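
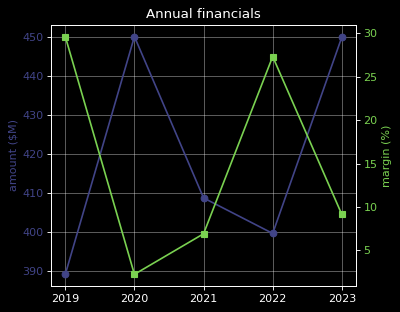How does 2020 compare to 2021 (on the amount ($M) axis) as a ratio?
≈ 1.1×

2020 ≈ 450, 2021 ≈ 410; 450/410 ≈ 1.1.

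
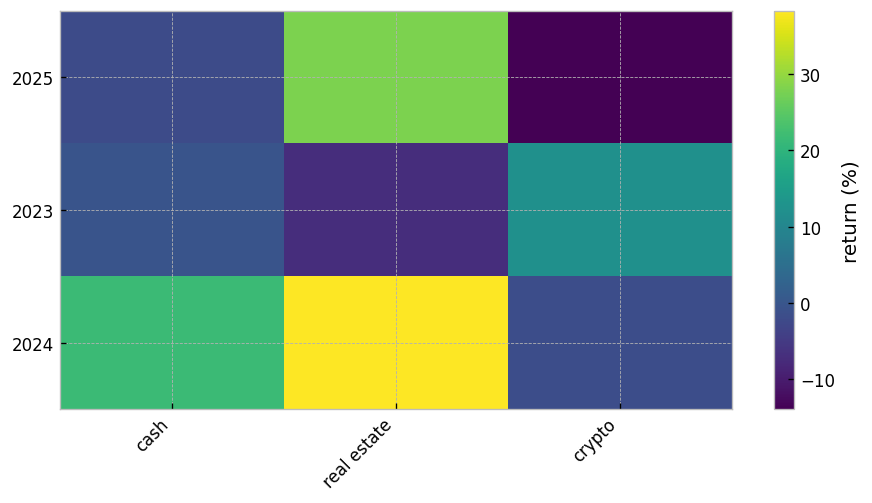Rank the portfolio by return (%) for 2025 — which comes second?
cash

Top 3 for 2025: real estate ≈ 30, cash ≈ 0, crypto ≈ -15.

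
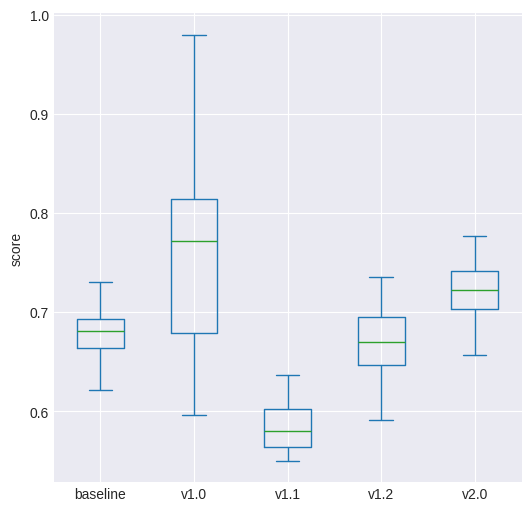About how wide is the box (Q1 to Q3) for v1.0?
≈ 0.14

Q3 ≈ 0.82, Q1 ≈ 0.68; IQR ≈ 0.14.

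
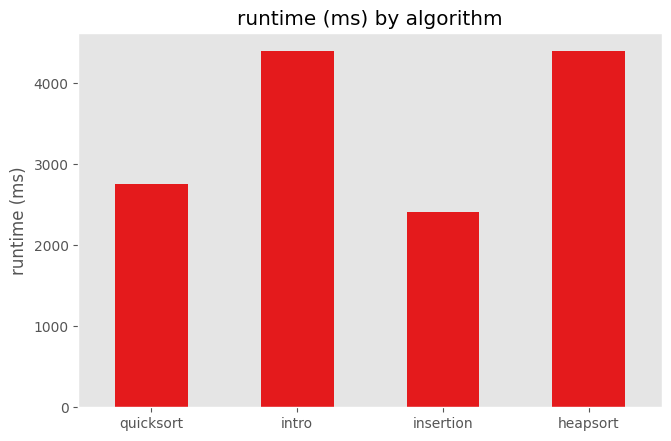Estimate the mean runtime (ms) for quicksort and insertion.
(3000 + 2500) / 2 ≈ 2750.

≈ 2750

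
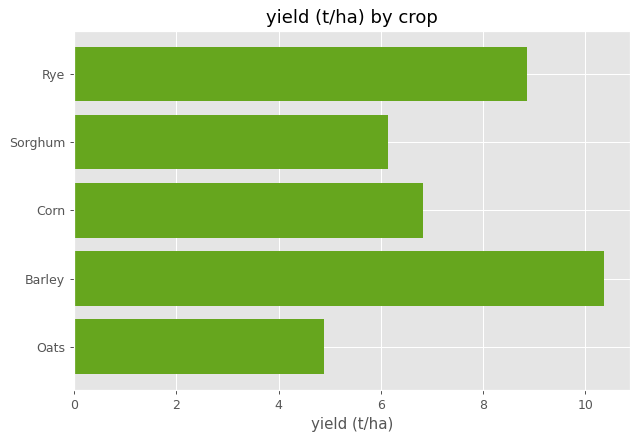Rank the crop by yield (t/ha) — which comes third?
Corn

Top 4: Barley ≈ 10, Rye ≈ 9, Corn ≈ 7, Sorghum ≈ 6.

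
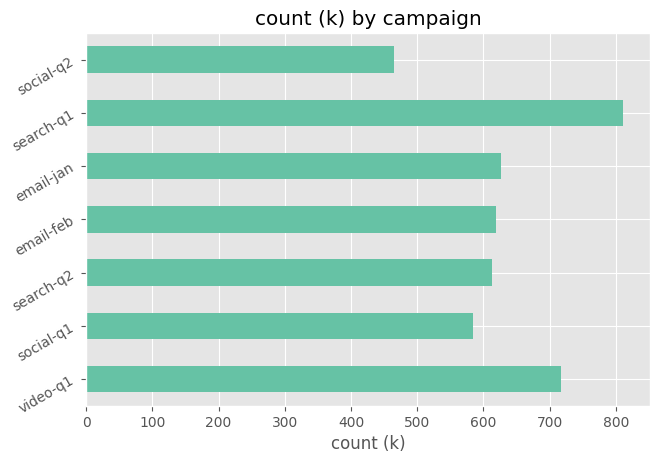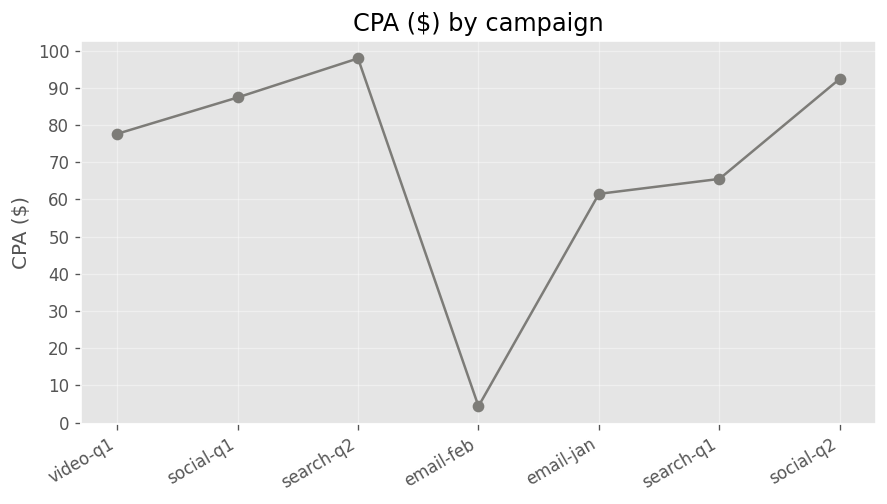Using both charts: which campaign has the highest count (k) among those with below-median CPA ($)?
Chart 2 median CPA ($) ≈ 80; below-median campaigns: email-feb, email-jan, search-q1. Among those, search-q1 has the highest count (k) (≈ 800).

search-q1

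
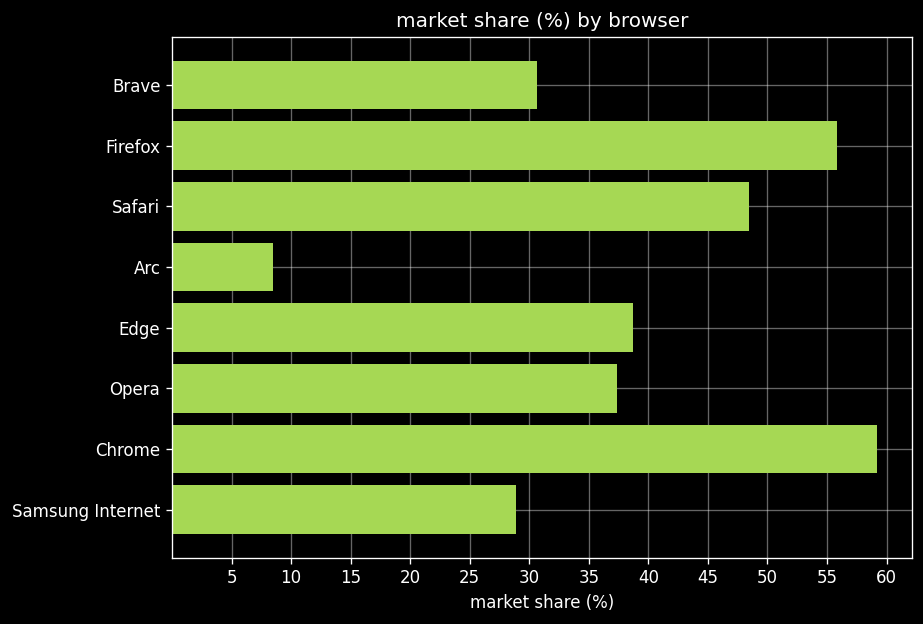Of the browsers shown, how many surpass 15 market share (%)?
7

Above 15: Brave, Firefox, Safari, Edge, Opera, Chrome, Samsung Internet.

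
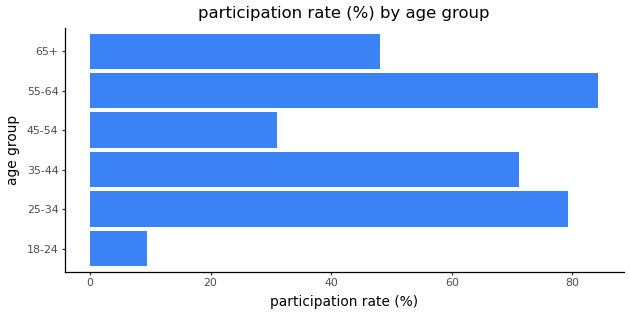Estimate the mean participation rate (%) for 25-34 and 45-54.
(80 + 30) / 2 ≈ 55.

≈ 55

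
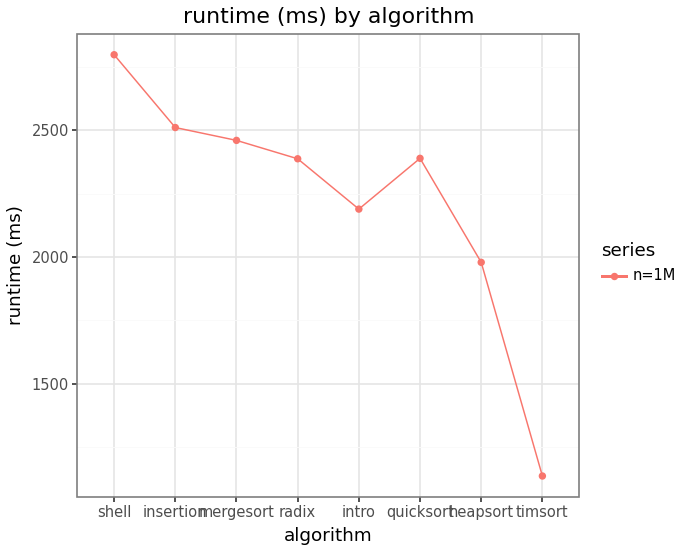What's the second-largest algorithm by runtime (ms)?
Top 3: shell ≈ 2800, insertion ≈ 2600, mergesort ≈ 2400.

insertion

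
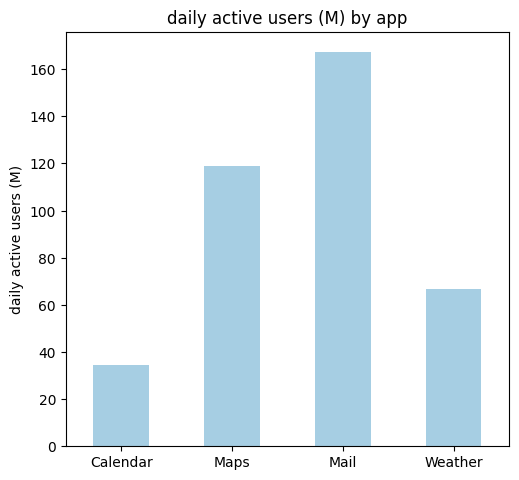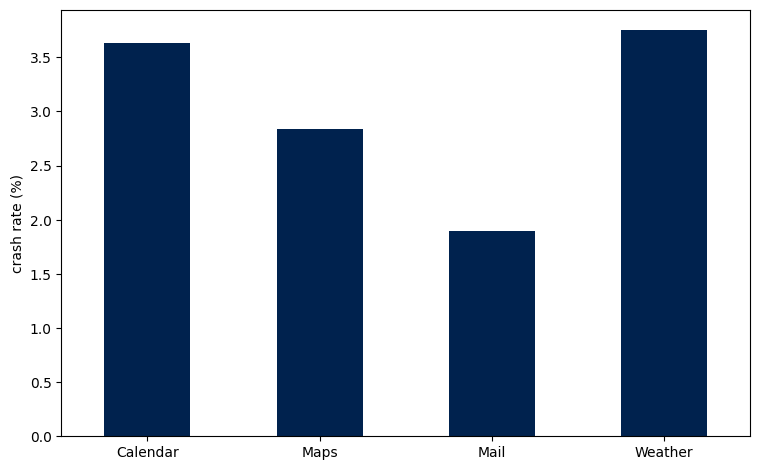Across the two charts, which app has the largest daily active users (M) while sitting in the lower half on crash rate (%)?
Mail

Chart 2 median crash rate (%) ≈ 3; below-median apps: Maps, Mail. Among those, Mail has the highest daily active users (M) (≈ 160).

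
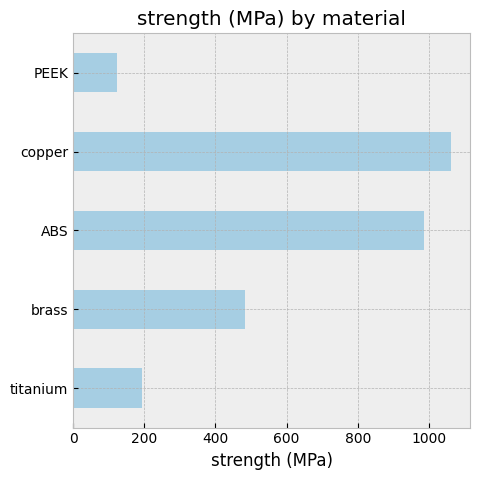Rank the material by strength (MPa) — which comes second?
ABS

Top 3: copper ≈ 1100, ABS ≈ 1000, brass ≈ 500.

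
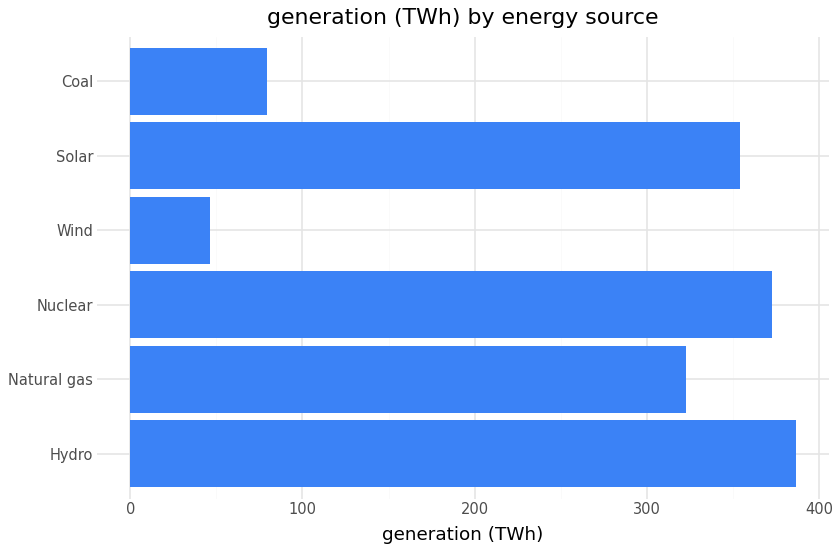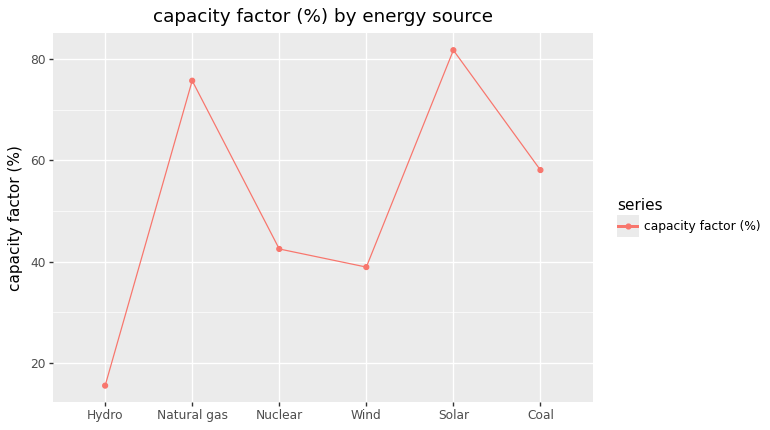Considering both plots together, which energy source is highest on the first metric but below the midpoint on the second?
Hydro

Chart 2 median capacity factor (%) ≈ 50; below-median energy sources: Hydro, Nuclear, Wind. Among those, Hydro has the highest generation (TWh) (≈ 400).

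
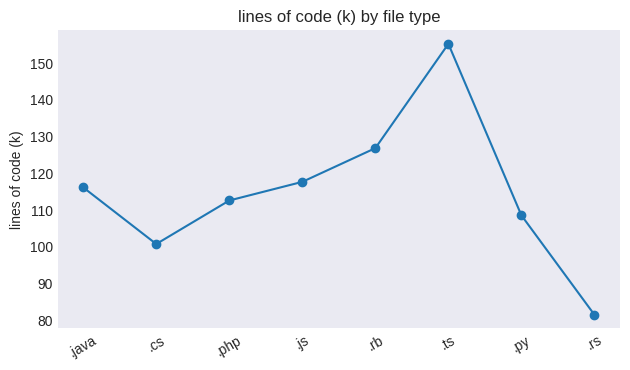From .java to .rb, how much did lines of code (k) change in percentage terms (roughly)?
.java ≈ 120, .rb ≈ 130; (130 − 120) / 120 ≈ +8.3%.

≈ +8.3%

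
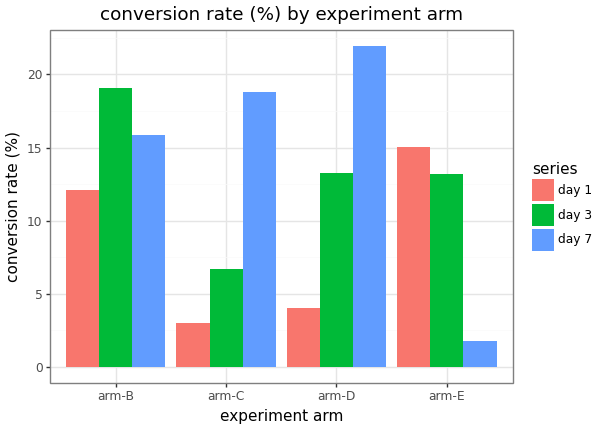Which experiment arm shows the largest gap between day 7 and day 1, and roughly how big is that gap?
arm-D, ≈ 18 %

arm-D: day 7 ≈ 22, day 1 ≈ 4 → gap ≈ 18. Next-largest (arm-C) is only ≈ 14.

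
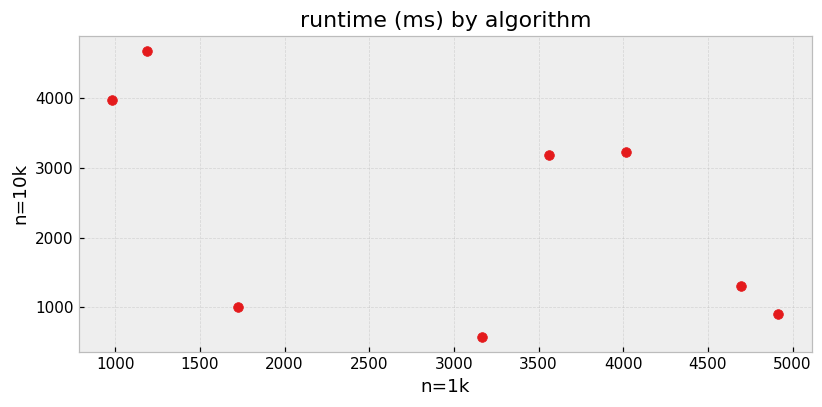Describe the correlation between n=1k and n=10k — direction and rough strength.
negative, moderate

Points are negatively correlated; moderate (|r| ≈ 0.5).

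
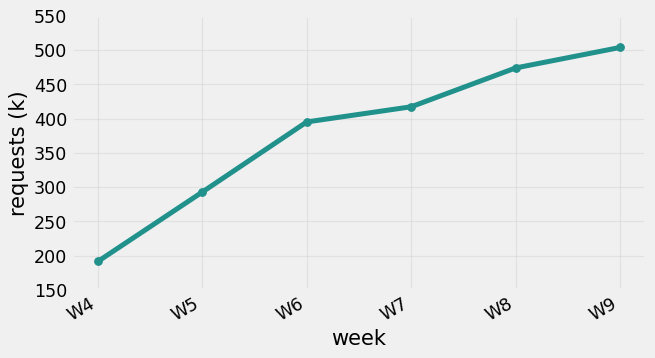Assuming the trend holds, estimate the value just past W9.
Last three: 400, 450, 500 → slope ≈ 50/step → next ≈ 550.

≈ 550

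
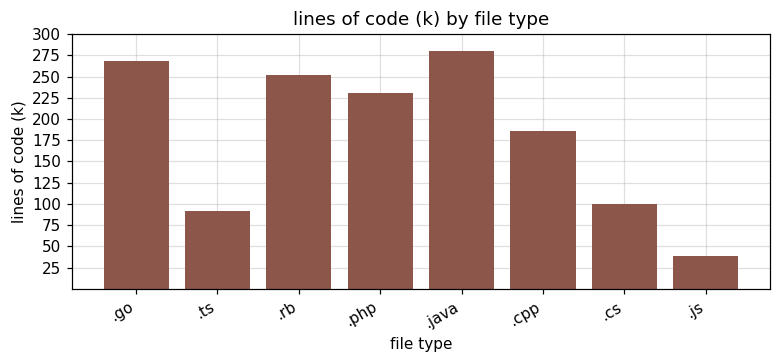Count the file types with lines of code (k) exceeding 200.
4

Above 200: .go, .rb, .php, .java.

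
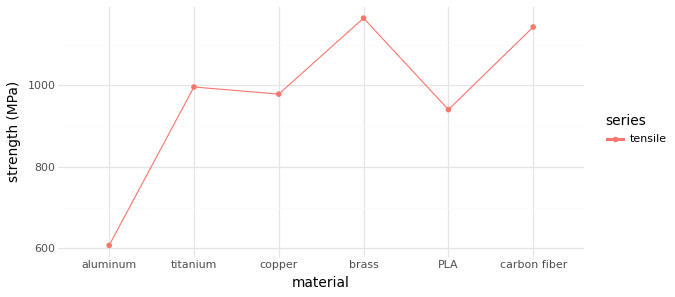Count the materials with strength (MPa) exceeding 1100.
2

Above 1100: brass, carbon fiber.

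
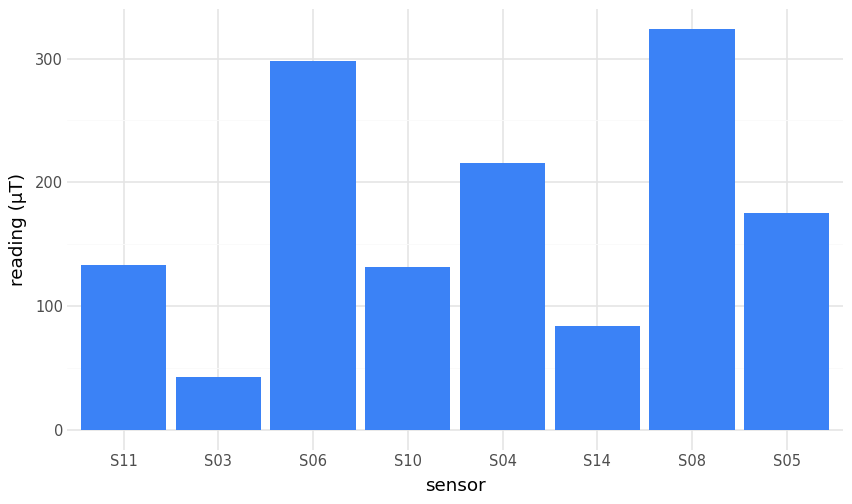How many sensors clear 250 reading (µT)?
Above 250: S06, S08.

2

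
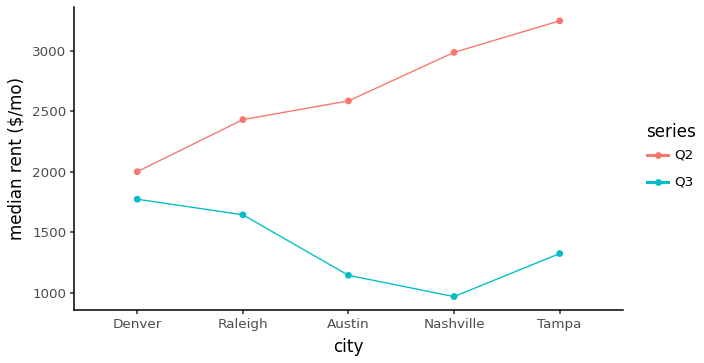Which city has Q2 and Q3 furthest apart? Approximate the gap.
Nashville, ≈ 2000 $/mo

Nashville: Q2 ≈ 3000, Q3 ≈ 1000 → gap ≈ 2000. Next-largest (Tampa) is only ≈ 1800.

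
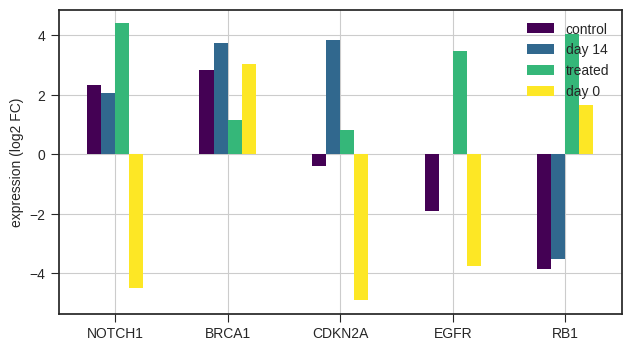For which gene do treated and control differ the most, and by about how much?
RB1, ≈ 8 log2 FC

RB1: treated ≈ 4, control ≈ -4 → gap ≈ 8. Next-largest (EGFR) is only ≈ 5.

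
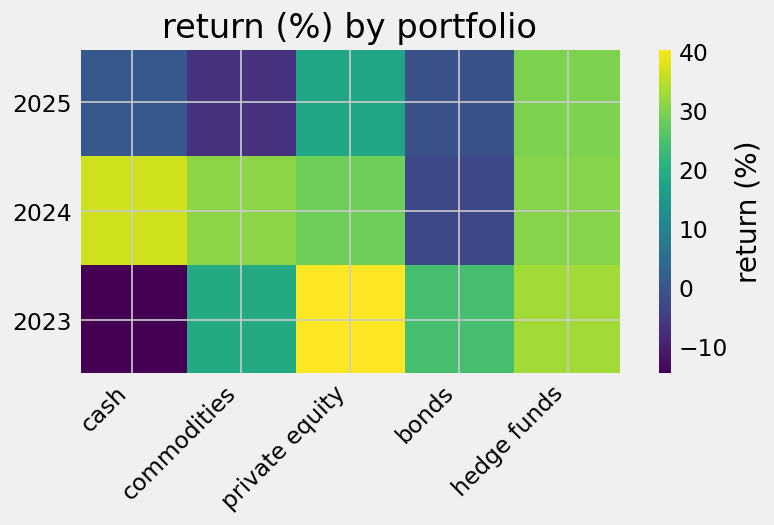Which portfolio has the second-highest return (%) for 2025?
private equity

Top 3 for 2025: hedge funds ≈ 30, private equity ≈ 20, cash ≈ 0.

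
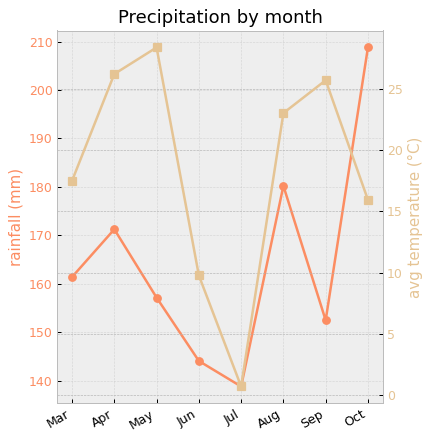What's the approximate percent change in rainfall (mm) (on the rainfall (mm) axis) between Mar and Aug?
≈ +12.5%

Mar ≈ 160, Aug ≈ 180; (180 − 160) / 160 ≈ +12.5%.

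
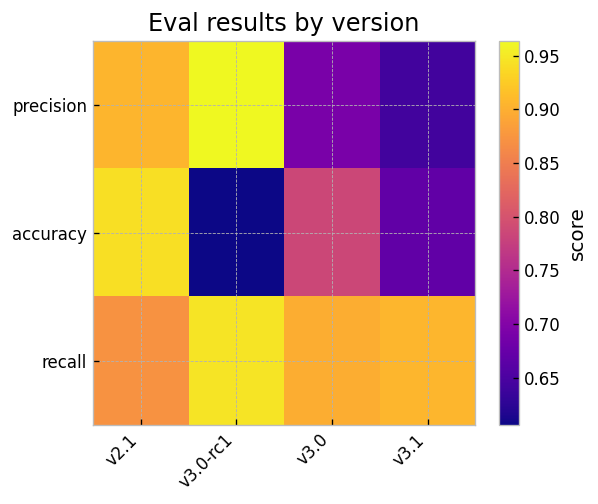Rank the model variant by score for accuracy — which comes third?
v3.1

Top 4 for accuracy: v2.1 ≈ 0.95, v3.0 ≈ 0.80, v3.1 ≈ 0.65, v3.0-rc1 ≈ 0.60.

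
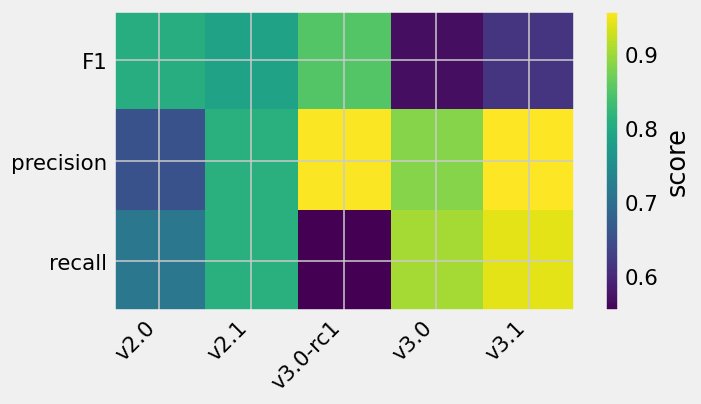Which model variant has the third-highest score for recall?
Top 4 for recall: v3.1 ≈ 0.95, v3.0 ≈ 0.90, v2.1 ≈ 0.80, v2.0 ≈ 0.70.

v2.1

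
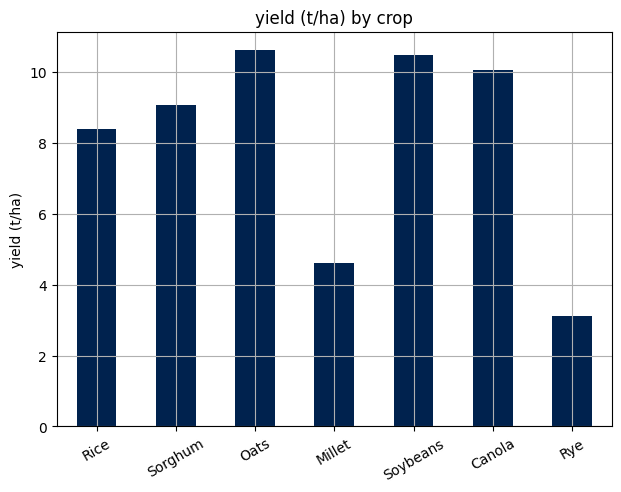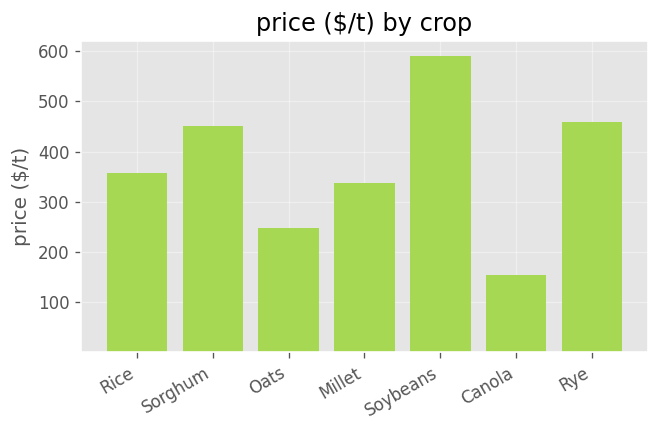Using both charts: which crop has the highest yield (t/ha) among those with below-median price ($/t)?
Oats

Chart 2 median price ($/t) ≈ 400; below-median crops: Oats, Millet, Canola. Among those, Oats has the highest yield (t/ha) (≈ 11).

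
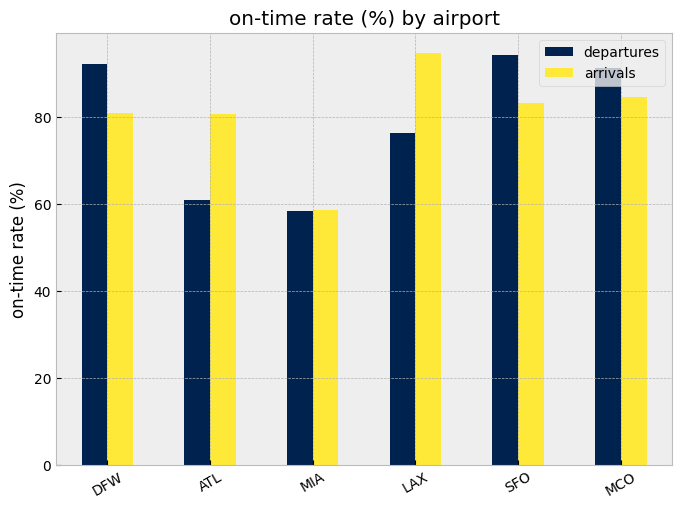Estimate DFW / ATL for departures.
≈ 1.5×

DFW ≈ 90, ATL ≈ 60; 90/60 ≈ 1.5.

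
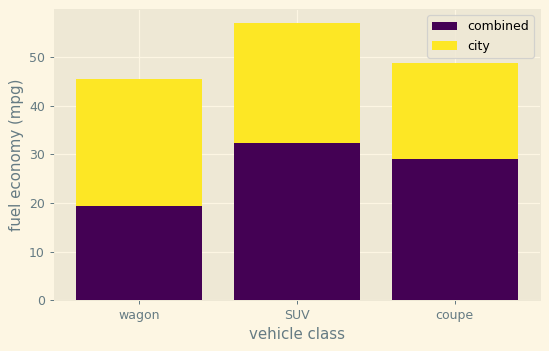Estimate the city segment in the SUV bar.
city top ≈ 55, bottom ≈ 30; segment ≈ 25.

≈ 25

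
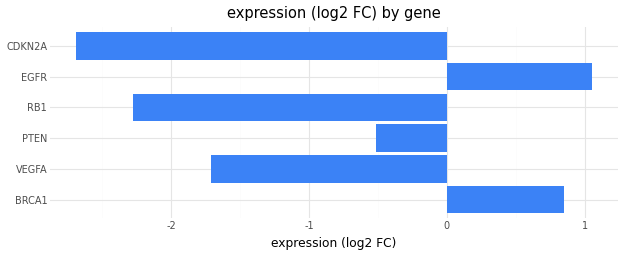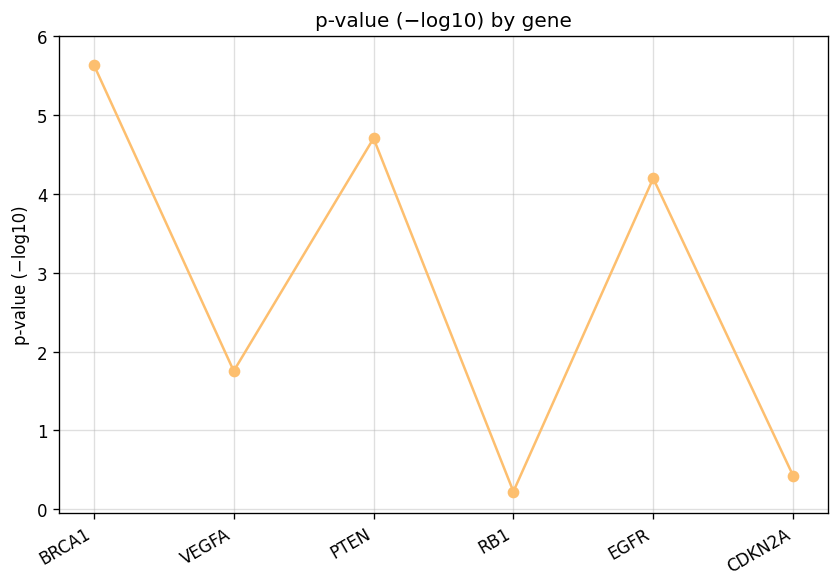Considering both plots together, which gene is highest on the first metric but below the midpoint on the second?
Chart 2 median p-value (−log10) ≈ 3; below-median genes: VEGFA, RB1, CDKN2A. Among those, VEGFA has the highest expression (log2 FC) (≈ -1.7).

VEGFA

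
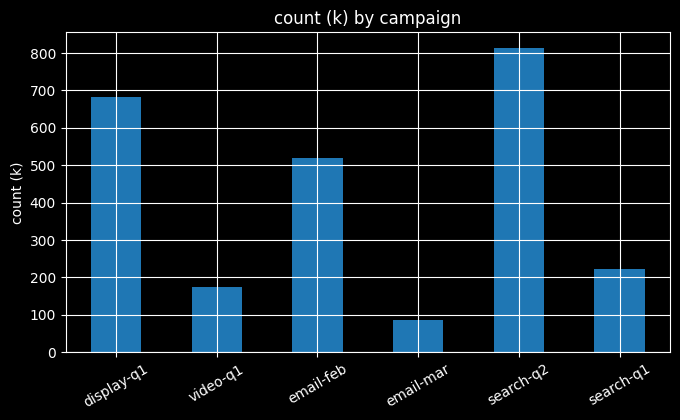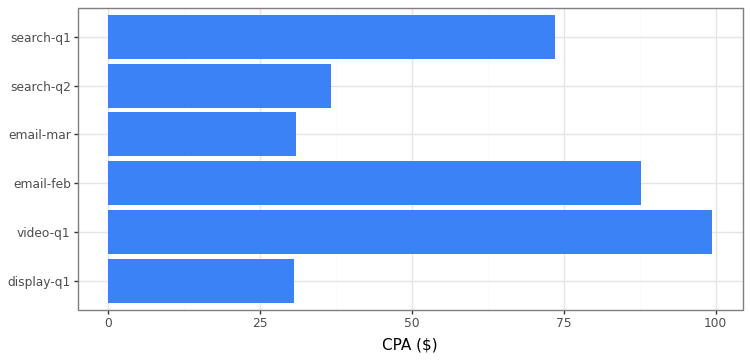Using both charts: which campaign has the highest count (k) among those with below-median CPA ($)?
search-q2

Chart 2 median CPA ($) ≈ 60; below-median campaigns: display-q1, email-mar, search-q2. Among those, search-q2 has the highest count (k) (≈ 800).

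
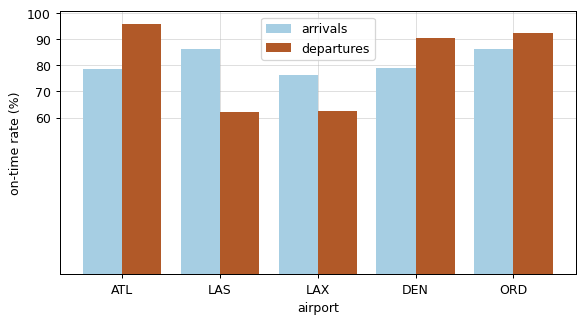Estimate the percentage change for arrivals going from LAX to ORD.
≈ +12.5%

LAX ≈ 80, ORD ≈ 90; (90 − 80) / 80 ≈ +12.5%.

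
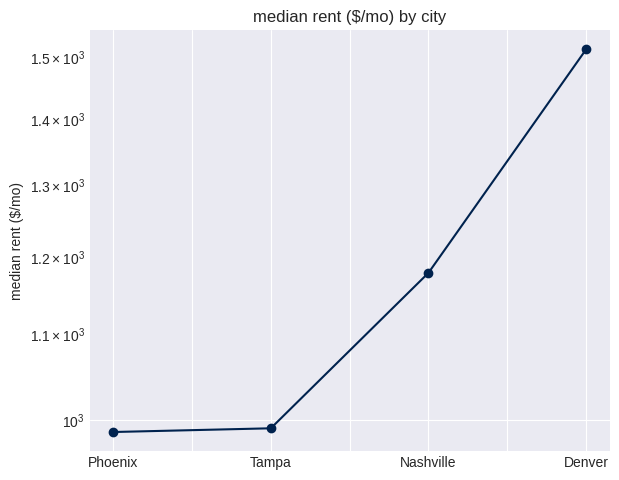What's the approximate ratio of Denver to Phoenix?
≈ 1.5×

Denver ≈ 1500, Phoenix ≈ 1000; 1500/1000 ≈ 1.5.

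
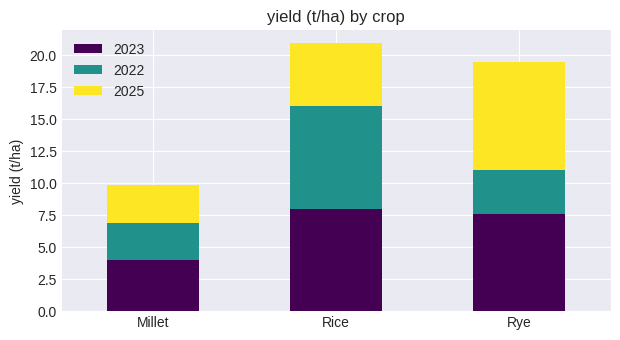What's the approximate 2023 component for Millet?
2023 top ≈ 4, bottom ≈ 0; segment ≈ 4.

≈ 4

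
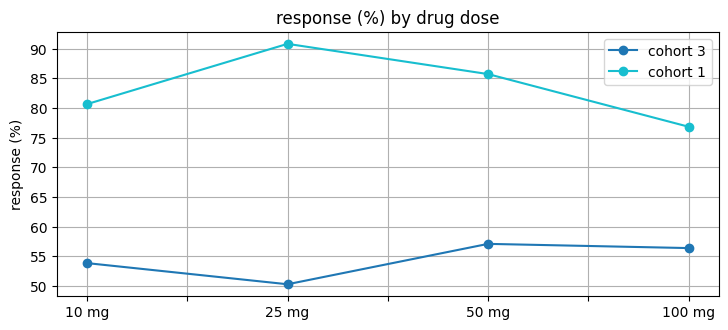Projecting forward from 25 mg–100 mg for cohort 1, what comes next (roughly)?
Last three: 90, 85, 75 → slope ≈ -7.5/step → next ≈ 67.5.

≈ 67.5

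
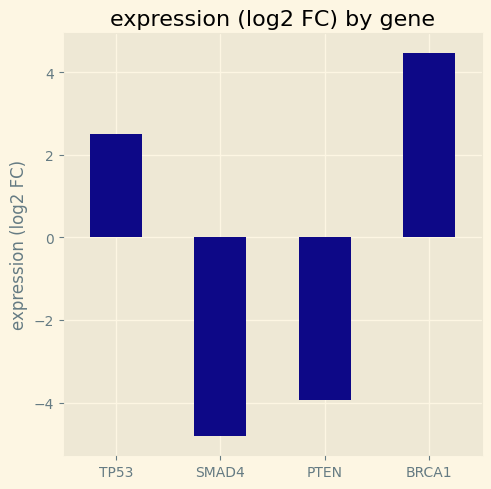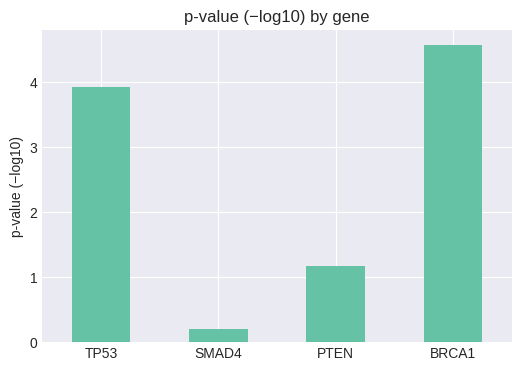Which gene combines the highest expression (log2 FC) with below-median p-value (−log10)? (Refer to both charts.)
PTEN

Chart 2 median p-value (−log10) ≈ 2.5; below-median genes: SMAD4, PTEN. Among those, PTEN has the highest expression (log2 FC) (≈ -4).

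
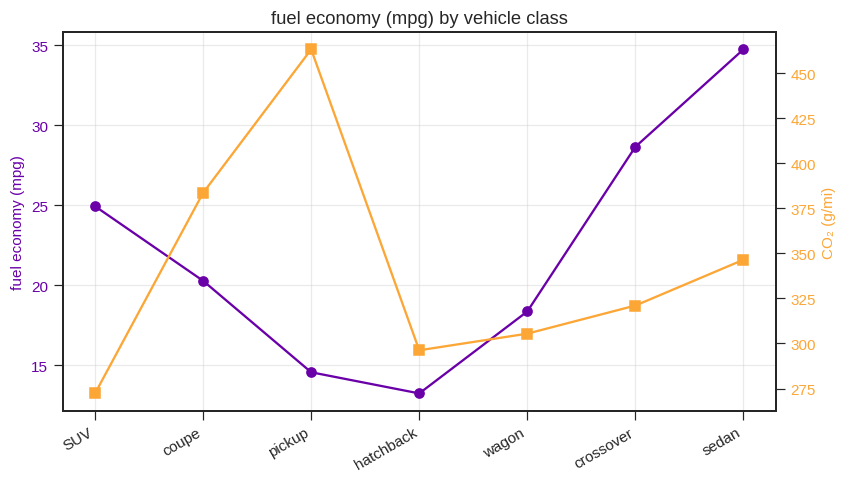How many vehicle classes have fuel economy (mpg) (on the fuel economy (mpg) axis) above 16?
Above 16: SUV, coupe, wagon, crossover, sedan.

5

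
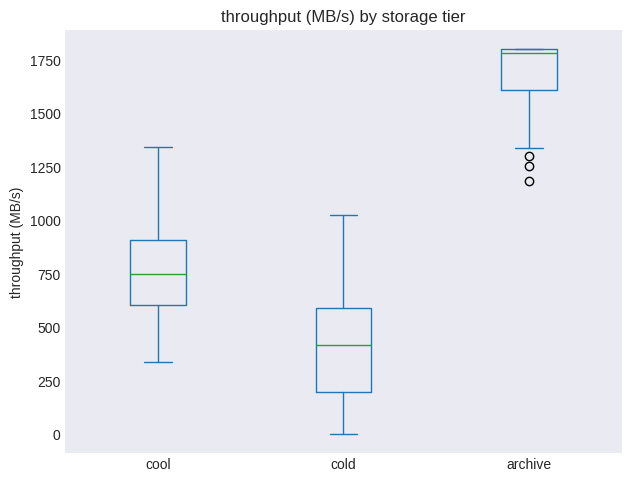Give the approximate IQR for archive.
Q3 ≈ 1800, Q1 ≈ 1600; IQR ≈ 200.

≈ 200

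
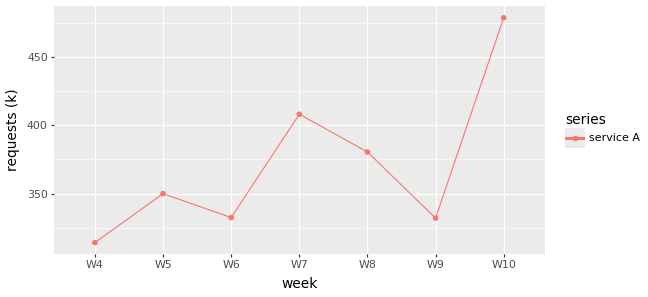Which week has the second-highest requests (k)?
Top 3: W10 ≈ 480, W7 ≈ 400, W8 ≈ 380.

W7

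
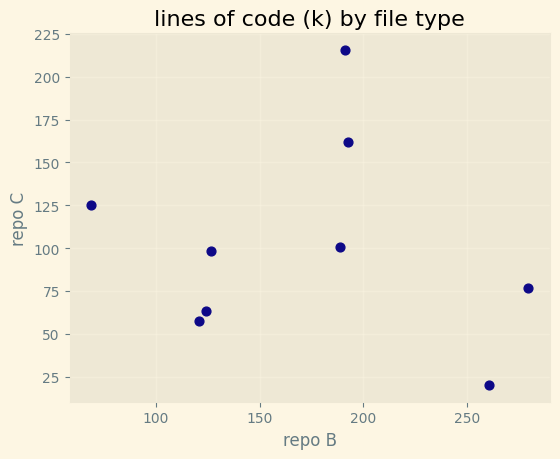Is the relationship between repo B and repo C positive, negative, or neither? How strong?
no clear correlation

Points are roughly uncorrelated; weak (|r| ≈ 0.1).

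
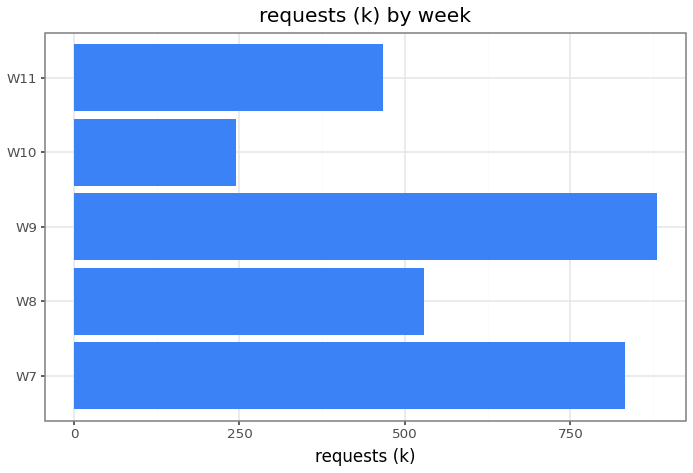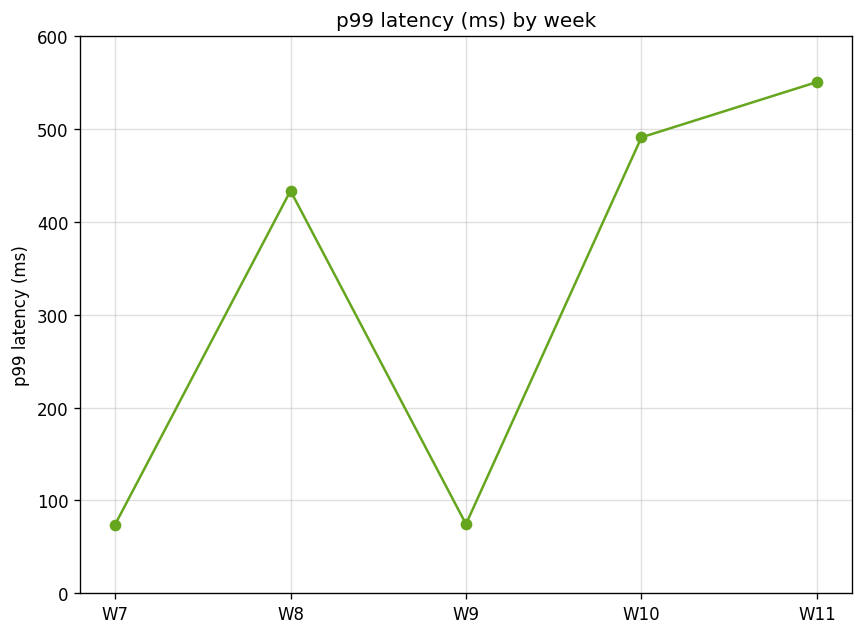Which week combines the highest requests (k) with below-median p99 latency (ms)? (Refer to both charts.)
Chart 2 median p99 latency (ms) ≈ 400; below-median weeks: W7, W9. Among those, W9 has the highest requests (k) (≈ 900).

W9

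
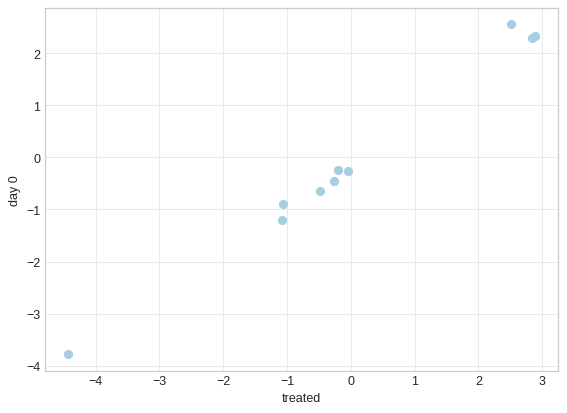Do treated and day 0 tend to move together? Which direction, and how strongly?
positive, strong

Points are positively correlated; strong (|r| ≈ 1.0).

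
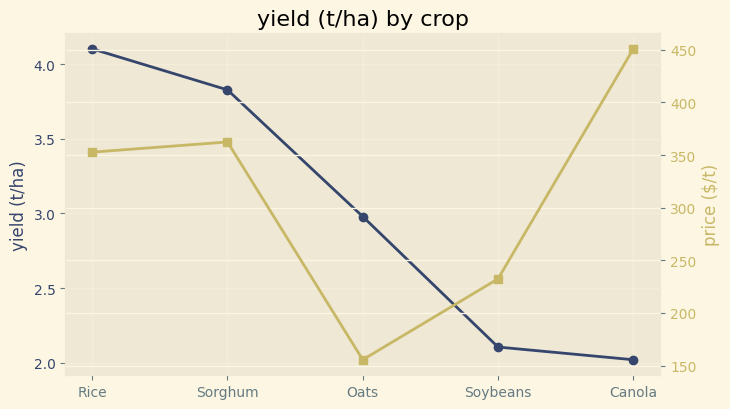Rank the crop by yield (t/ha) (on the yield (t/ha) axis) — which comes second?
Top 3 (on the yield (t/ha) axis): Rice ≈ 4.2, Sorghum ≈ 3.8, Oats ≈ 3.0.

Sorghum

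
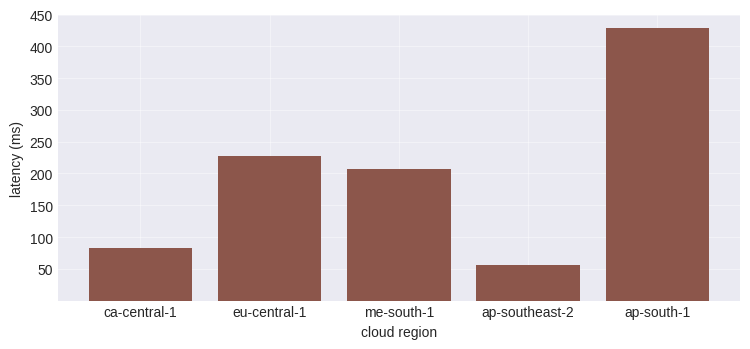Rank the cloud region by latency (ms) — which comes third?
me-south-1

Top 4: ap-south-1 ≈ 450, eu-central-1 ≈ 250, me-south-1 ≈ 200, ca-central-1 ≈ 100.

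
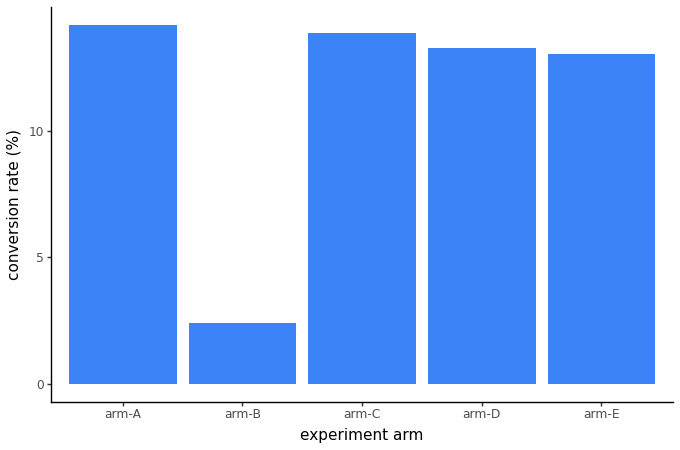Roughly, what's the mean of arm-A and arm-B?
(14 + 2) / 2 ≈ 8.

≈ 8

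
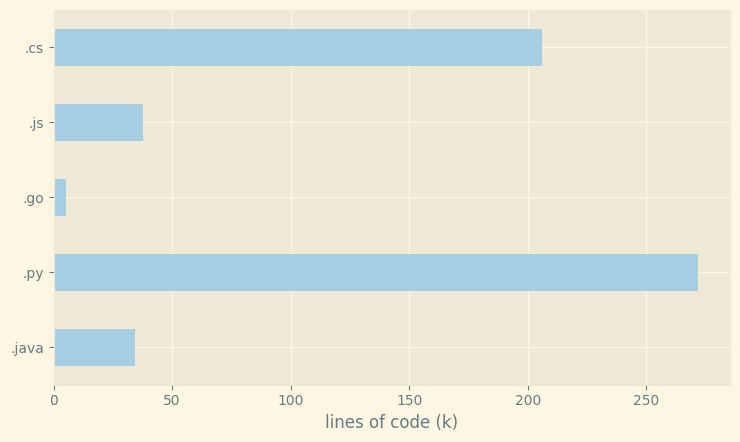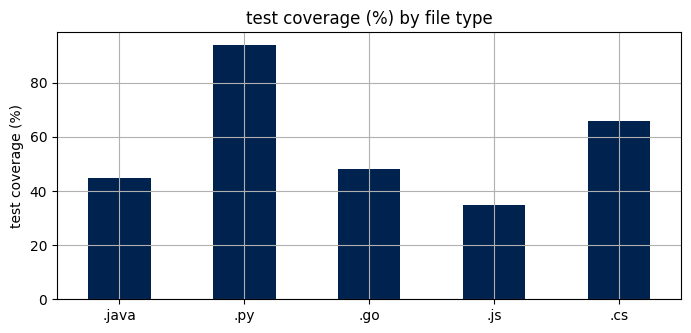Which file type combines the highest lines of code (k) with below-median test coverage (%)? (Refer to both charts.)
Chart 2 median test coverage (%) ≈ 50; below-median file types: .java, .js. Among those, .js has the highest lines of code (k) (≈ 50).

.js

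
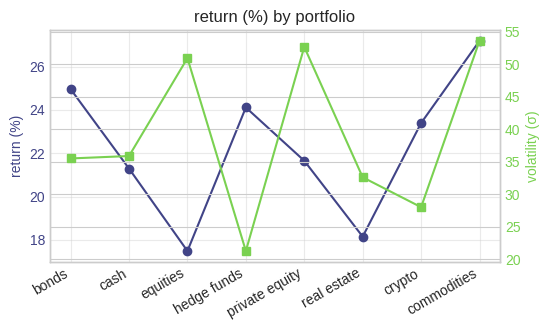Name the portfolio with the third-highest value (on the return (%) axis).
hedge funds

Top 4 (on the return (%) axis): commodities ≈ 27, bonds ≈ 25, hedge funds ≈ 24, crypto ≈ 23.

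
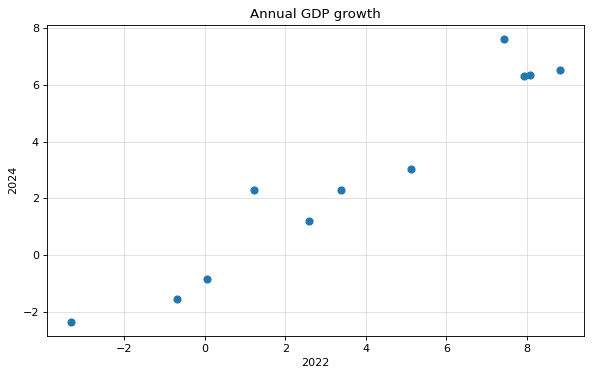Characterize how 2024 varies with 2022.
positive, strong

Points are positively correlated; strong (|r| ≈ 1.0).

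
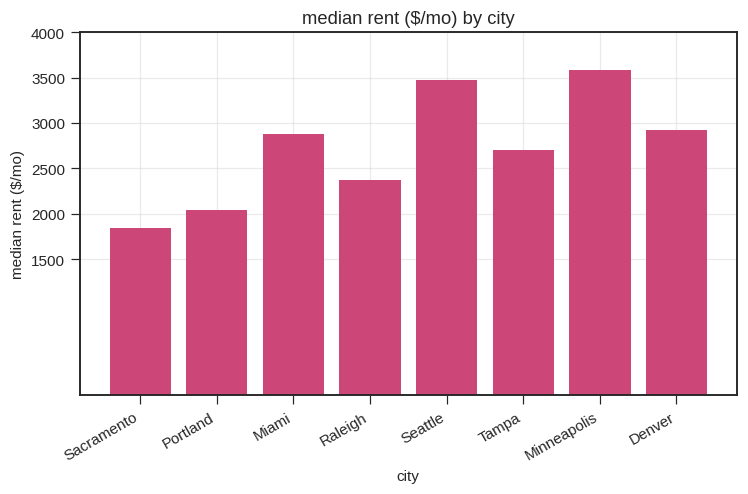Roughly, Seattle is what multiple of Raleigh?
≈ 1.4×

Seattle ≈ 3500, Raleigh ≈ 2500; 3500/2500 ≈ 1.4.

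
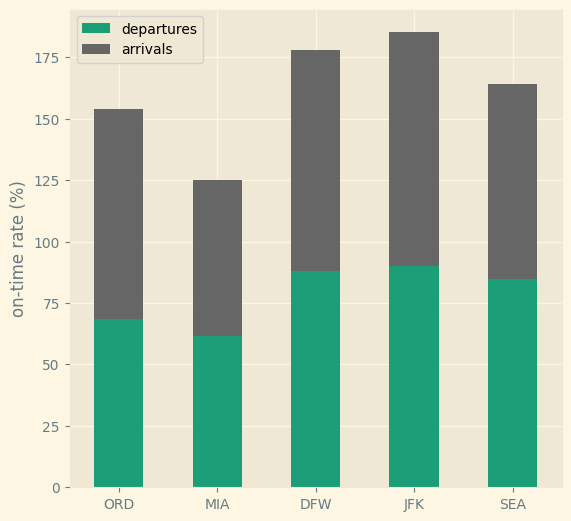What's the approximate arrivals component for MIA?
≈ 60

arrivals top ≈ 120, bottom ≈ 60; segment ≈ 60.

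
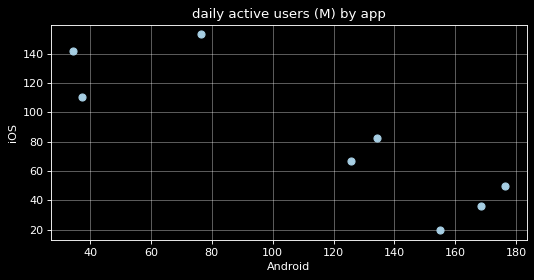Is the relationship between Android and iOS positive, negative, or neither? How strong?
Points are negatively correlated; strong (|r| ≈ 0.9).

negative, strong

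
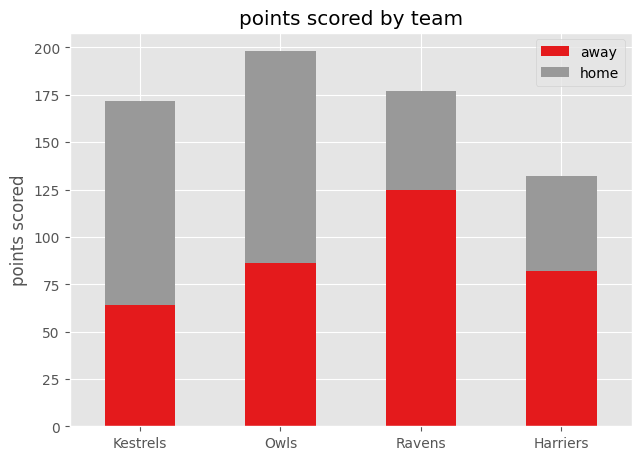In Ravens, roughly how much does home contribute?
home top ≈ 180, bottom ≈ 120; segment ≈ 60.

≈ 60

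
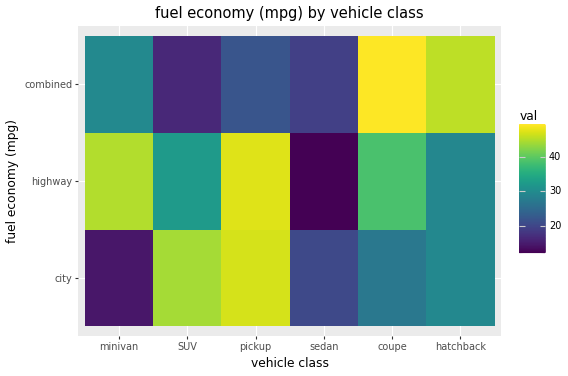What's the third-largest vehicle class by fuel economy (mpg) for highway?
Top 4 for highway: pickup ≈ 50, minivan ≈ 45, coupe ≈ 40, SUV ≈ 30.

coupe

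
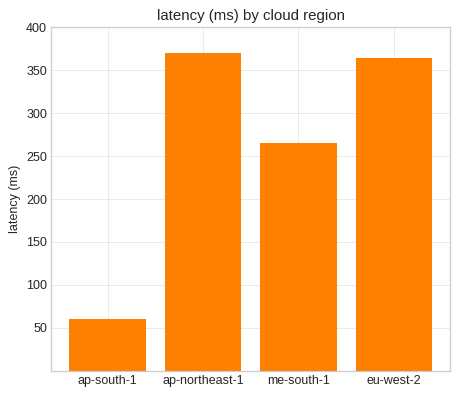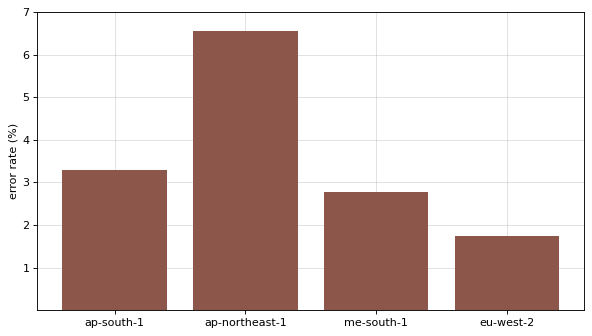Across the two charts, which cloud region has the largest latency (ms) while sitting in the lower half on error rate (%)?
Chart 2 median error rate (%) ≈ 3; below-median cloud regions: me-south-1, eu-west-2. Among those, eu-west-2 has the highest latency (ms) (≈ 350).

eu-west-2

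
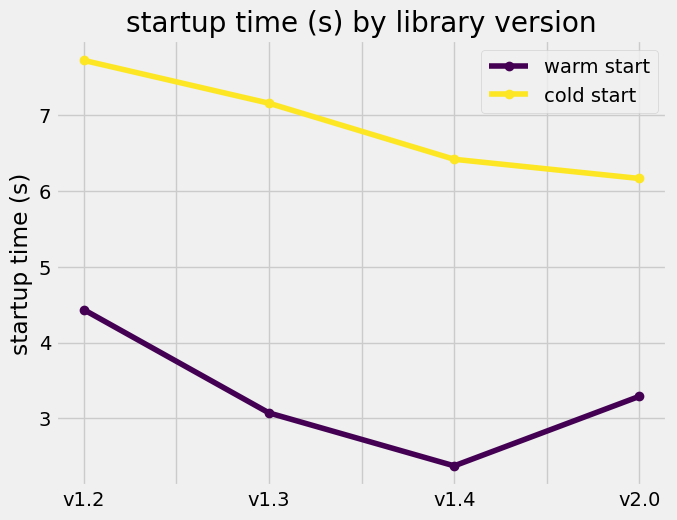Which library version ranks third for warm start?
v1.3

Top 4 for warm start: v1.2 ≈ 4.5, v2.0 ≈ 3.5, v1.3 ≈ 3.0, v1.4 ≈ 2.5.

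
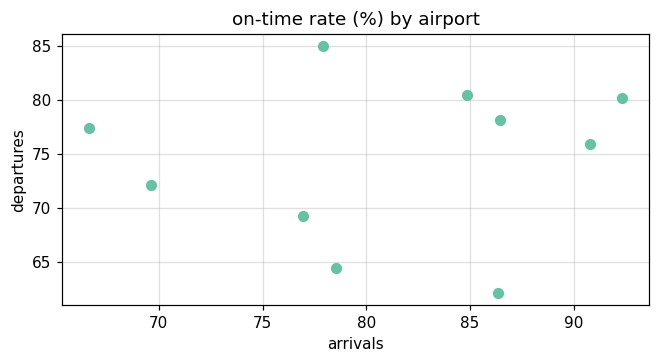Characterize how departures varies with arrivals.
no clear correlation

Points are roughly uncorrelated; weak (|r| ≈ 0.1).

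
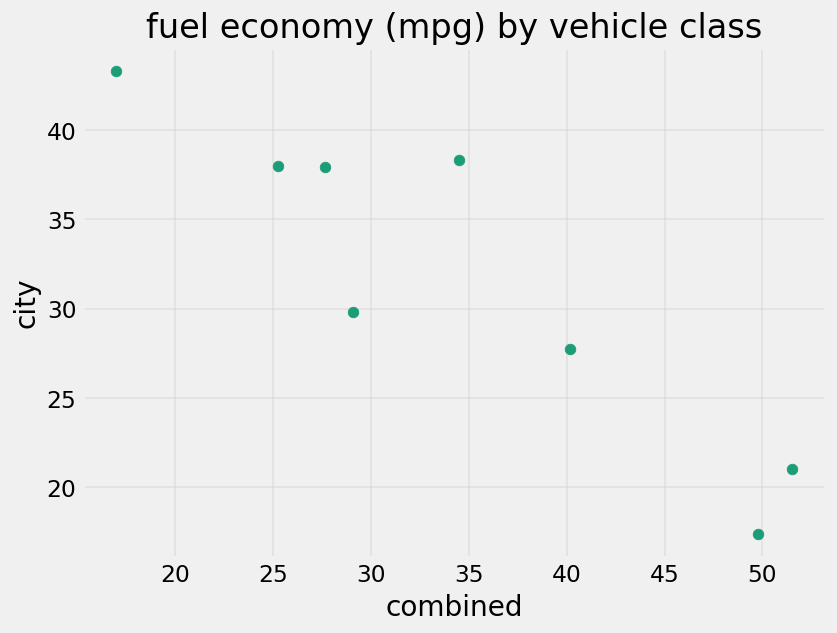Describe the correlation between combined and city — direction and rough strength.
Points are negatively correlated; strong (|r| ≈ 0.9).

negative, strong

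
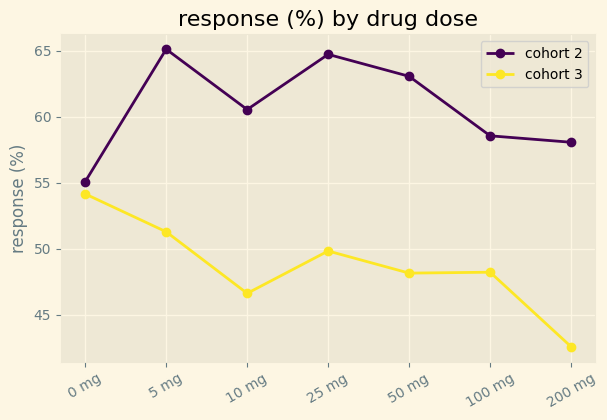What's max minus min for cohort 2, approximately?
≈ 10

Max 5 mg ≈ 66, min 0 mg ≈ 56; range ≈ 10.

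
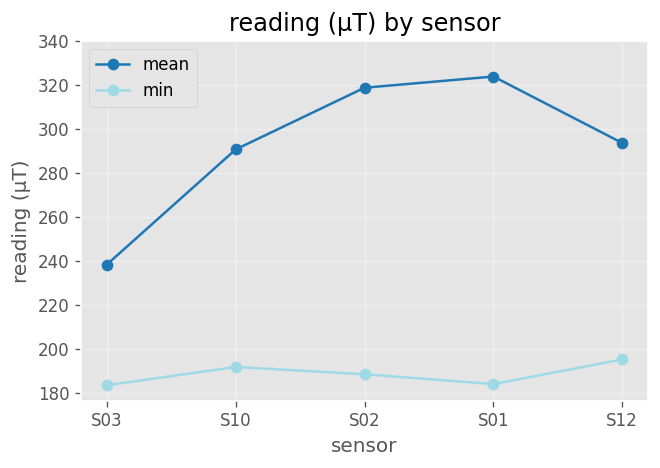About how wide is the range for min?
Max S12 ≈ 200, min S03 ≈ 180; range ≈ 20.

≈ 20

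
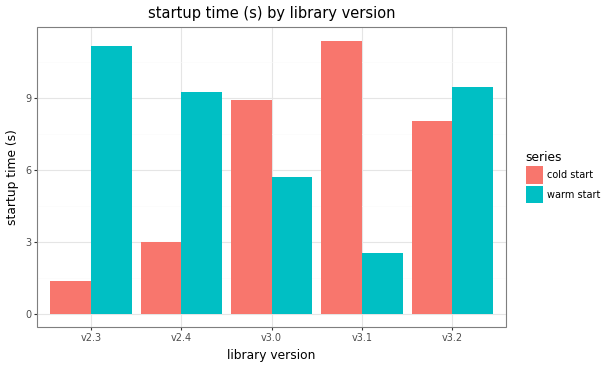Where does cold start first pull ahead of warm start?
v2.4: cold start ≈ 3 vs warm start ≈ 9 (not yet); v3.0: cold start ≈ 9 vs warm start ≈ 6 (first crossover).

v3.0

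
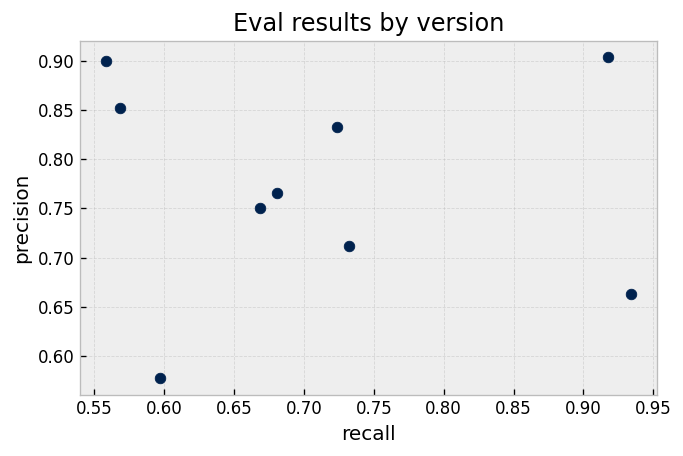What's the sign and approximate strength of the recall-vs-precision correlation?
no clear correlation

Points are roughly uncorrelated; weak (|r| ≈ 0.0).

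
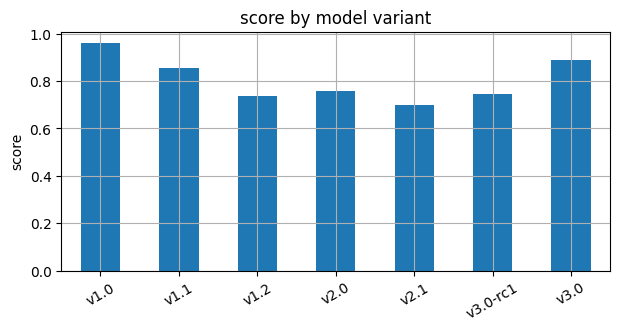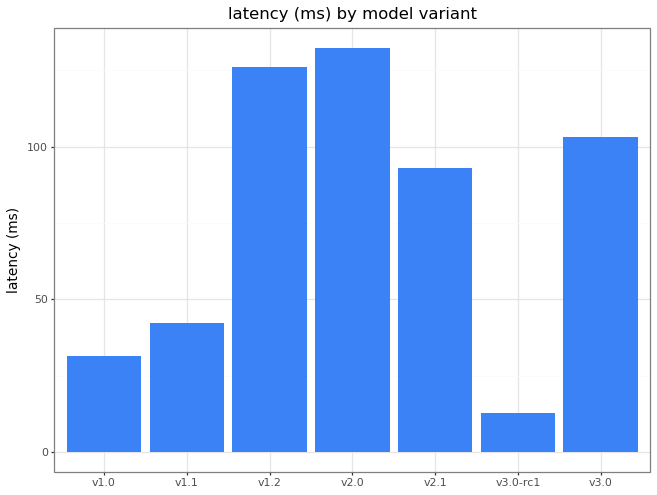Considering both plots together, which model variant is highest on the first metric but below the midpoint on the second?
v1.0

Chart 2 median latency (ms) ≈ 100; below-median model variants: v1.0, v1.1, v3.0-rc1. Among those, v1.0 has the highest score (≈ 1).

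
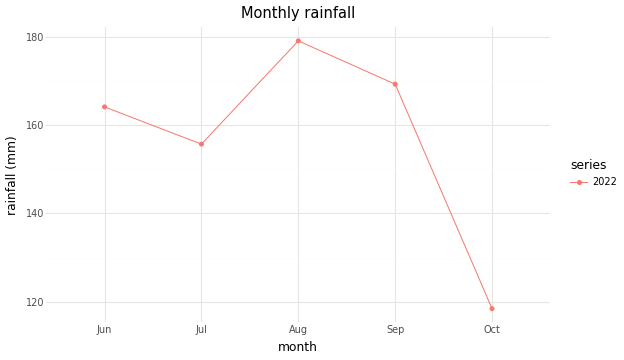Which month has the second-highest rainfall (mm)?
Top 3: Aug ≈ 180, Sep ≈ 170, Jun ≈ 160.

Sep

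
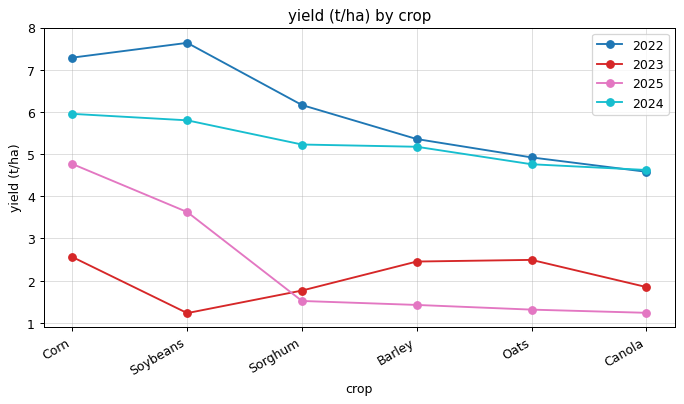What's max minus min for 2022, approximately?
≈ 3

Max Soybeans ≈ 8, min Canola ≈ 5; range ≈ 3.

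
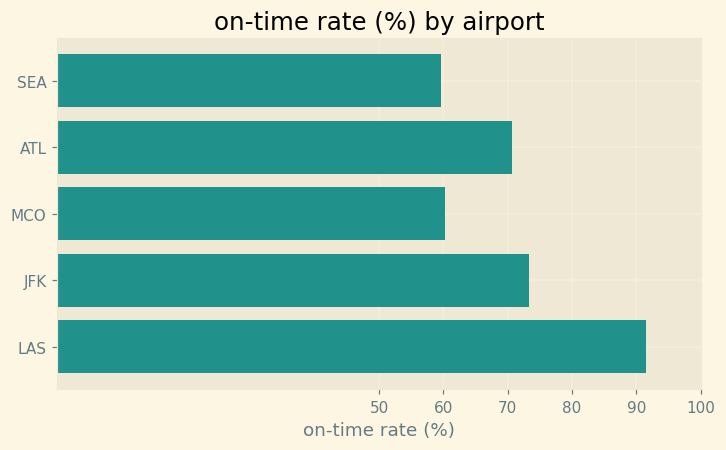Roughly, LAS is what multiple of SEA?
LAS ≈ 90, SEA ≈ 60; 90/60 ≈ 1.5.

≈ 1.5×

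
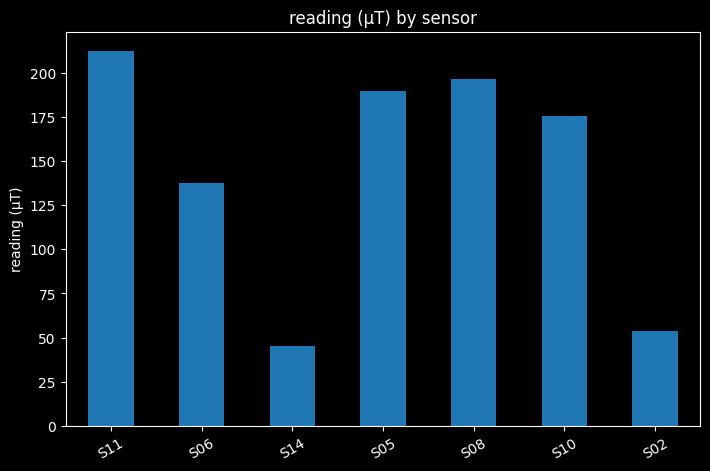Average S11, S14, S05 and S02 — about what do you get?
(220 + 40 + 180 + 60) / 4 ≈ 125.

≈ 125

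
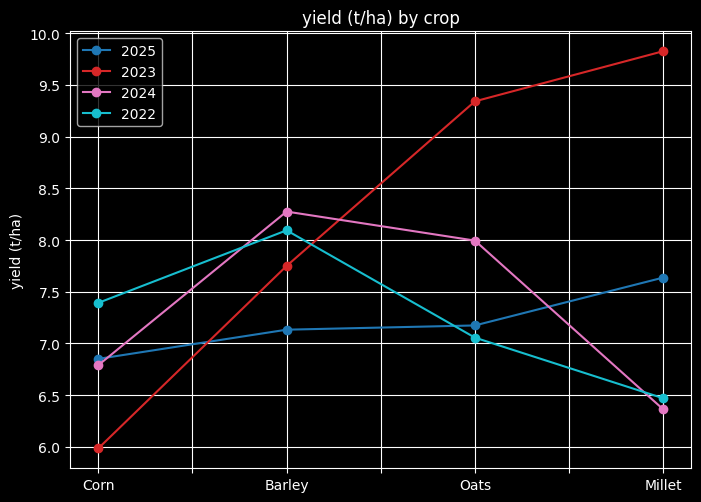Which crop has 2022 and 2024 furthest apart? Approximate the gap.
Oats, ≈ 1.0 t/ha

Oats: 2022 ≈ 7.0, 2024 ≈ 8.0 → gap ≈ 1.0. Next-largest (Corn) is only ≈ 0.5.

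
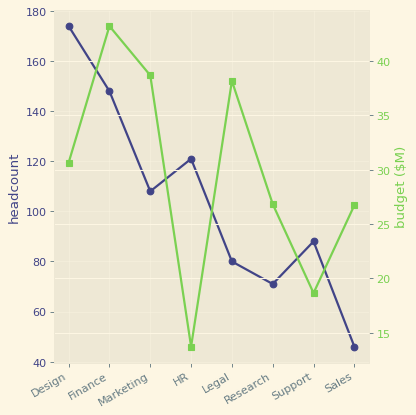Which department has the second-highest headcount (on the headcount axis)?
Finance

Top 3 (on the headcount axis): Design ≈ 180, Finance ≈ 140, HR ≈ 120.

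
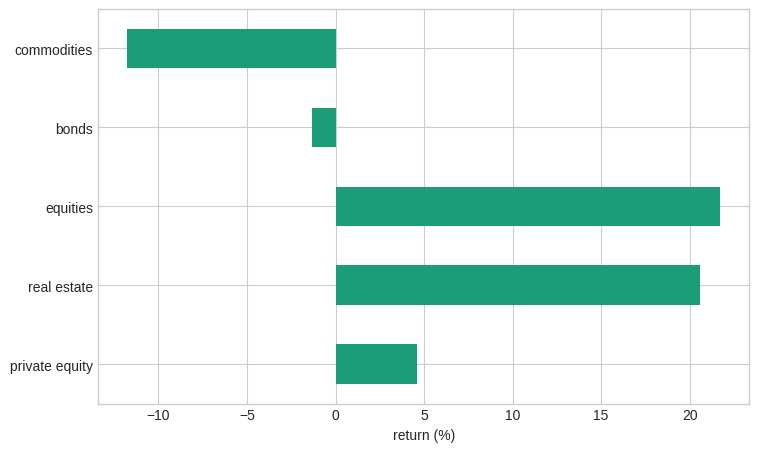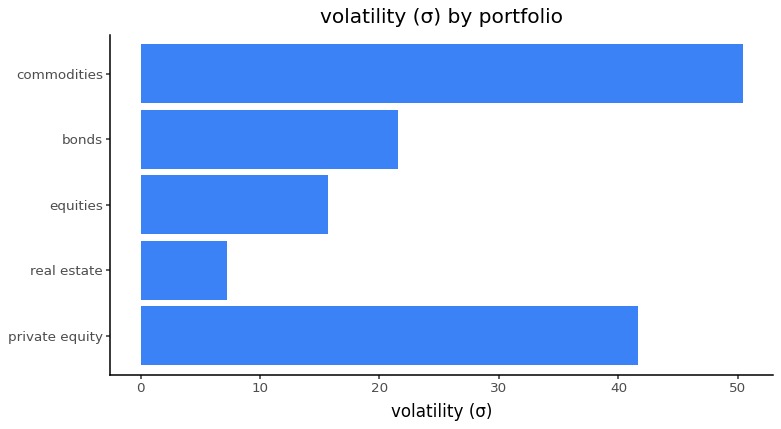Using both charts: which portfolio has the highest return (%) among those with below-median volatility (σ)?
equities

Chart 2 median volatility (σ) ≈ 20; below-median portfolios: real estate, equities. Among those, equities has the highest return (%) (≈ 22).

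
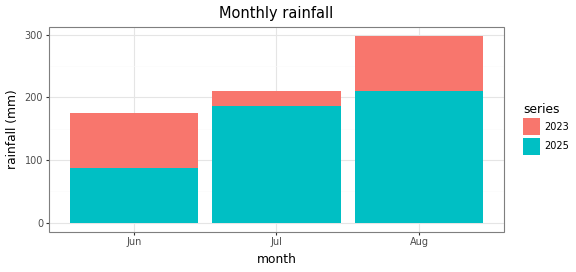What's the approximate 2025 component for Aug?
≈ 200

2025 top ≈ 200, bottom ≈ 0; segment ≈ 200.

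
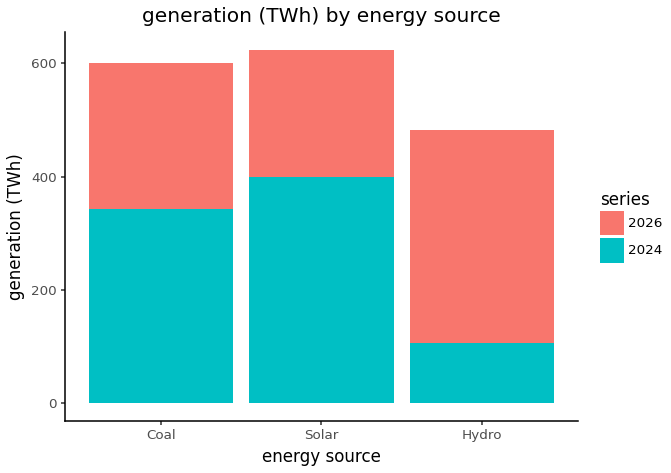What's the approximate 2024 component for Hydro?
2024 top ≈ 100, bottom ≈ 0; segment ≈ 100.

≈ 100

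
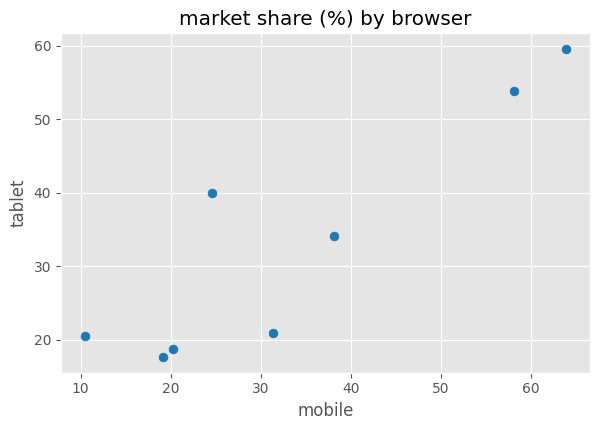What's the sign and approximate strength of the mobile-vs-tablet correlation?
positive, strong

Points are positively correlated; strong (|r| ≈ 0.9).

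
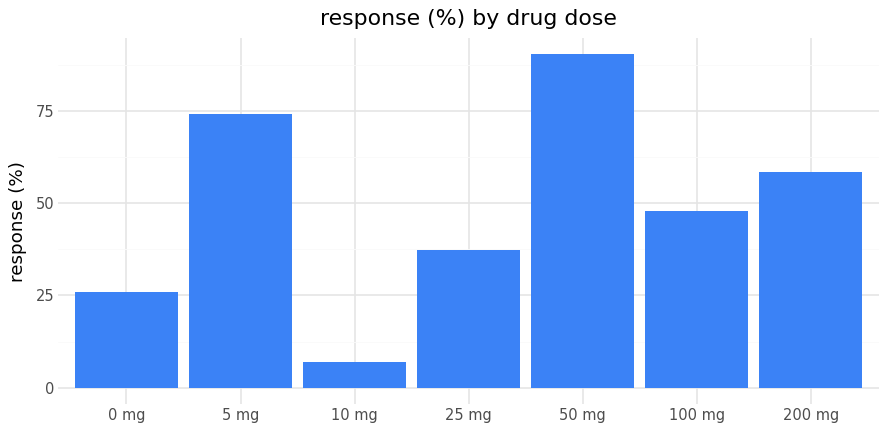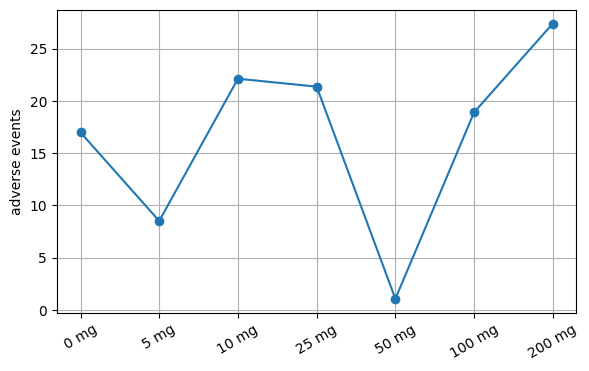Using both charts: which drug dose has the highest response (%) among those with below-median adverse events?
Chart 2 median adverse events ≈ 20; below-median drug doses: 0 mg, 5 mg, 50 mg. Among those, 50 mg has the highest response (%) (≈ 90).

50 mg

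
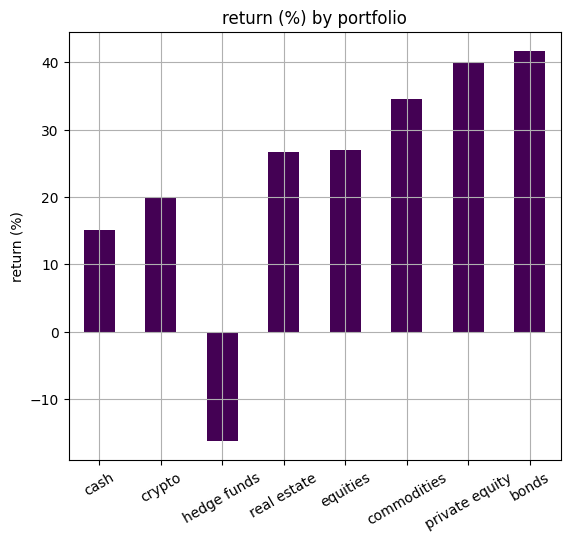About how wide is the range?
Max bonds ≈ 40, min hedge funds ≈ -15; range ≈ 55.

≈ 55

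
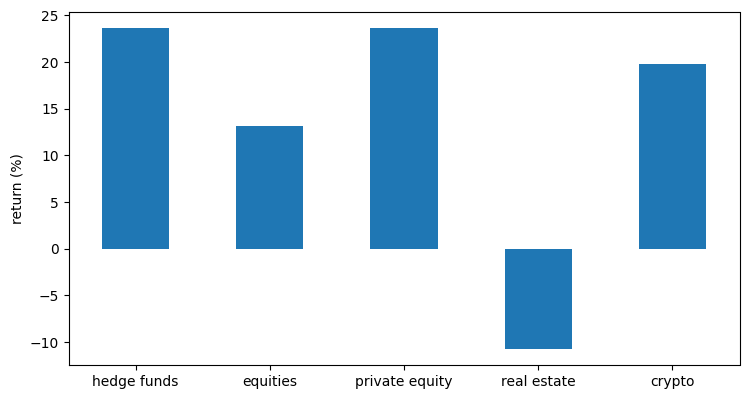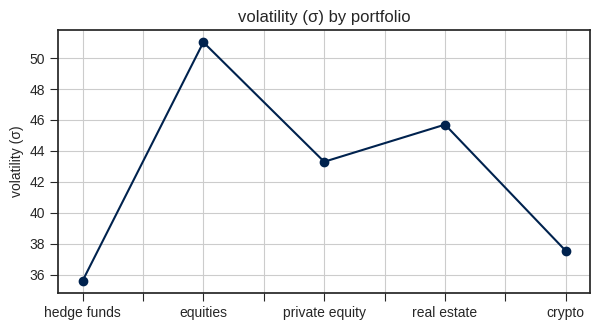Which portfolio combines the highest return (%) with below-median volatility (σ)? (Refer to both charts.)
hedge funds

Chart 2 median volatility (σ) ≈ 45; below-median portfolios: hedge funds, crypto. Among those, hedge funds has the highest return (%) (≈ 25).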